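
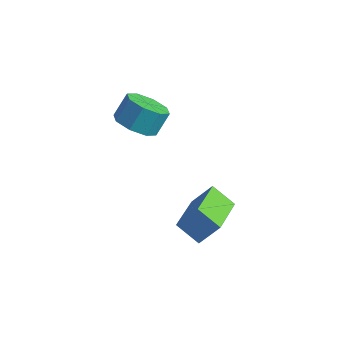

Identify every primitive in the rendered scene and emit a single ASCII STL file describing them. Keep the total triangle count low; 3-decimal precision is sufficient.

solid 
facet normal -0.806 -0.160 0.570
outer loop
vertex 1.614 1.096 -2.35
vertex 0.867 2.89 -2.902
vertex 1.045 0.566 -3.303
endloop
endfacet
facet normal 0.369 -0.888 0.274
outer loop
vertex 1.973 0.75 -3.958
vertex 1.614 1.096 -2.35
vertex 1.045 0.566 -3.303
endloop
endfacet
facet normal -0.806 -0.160 0.570
outer loop
vertex 1.045 0.566 -3.303
vertex 0.867 2.89 -2.902
vertex 0.299 2.36 -3.855
endloop
endfacet
facet normal -0.462 -0.431 -0.775
outer loop
vertex 0.299 2.36 -3.855
vertex 1.973 0.75 -3.958
vertex 1.045 0.566 -3.303
endloop
endfacet
facet normal 0.462 0.431 0.775
outer loop
vertex 1.614 1.096 -2.35
vertex 1.795 3.074 -3.557
vertex 0.867 2.89 -2.902
endloop
endfacet
facet normal 0.370 -0.888 0.274
outer loop
vertex 2.541 1.28 -3.005
vertex 1.614 1.096 -2.35
vertex 1.973 0.75 -3.958
endloop
endfacet
facet normal 0.462 0.431 0.775
outer loop
vertex 2.541 1.28 -3.005
vertex 1.795 3.074 -3.557
vertex 1.614 1.096 -2.35
endloop
endfacet
facet normal -0.369 0.888 -0.274
outer loop
vertex 0.867 2.89 -2.902
vertex 1.795 3.074 -3.557
vertex 0.299 2.36 -3.855
endloop
endfacet
facet normal -0.462 -0.431 -0.775
outer loop
vertex 1.226 2.544 -4.51
vertex 1.973 0.75 -3.958
vertex 0.299 2.36 -3.855
endloop
endfacet
facet normal -0.369 0.888 -0.273
outer loop
vertex 0.299 2.36 -3.855
vertex 1.795 3.074 -3.557
vertex 1.226 2.544 -4.51
endloop
endfacet
facet normal 0.806 0.160 -0.570
outer loop
vertex 1.226 2.544 -4.51
vertex 2.541 1.28 -3.005
vertex 1.973 0.75 -3.958
endloop
endfacet
facet normal 0.806 0.160 -0.570
outer loop
vertex 1.795 3.074 -3.557
vertex 2.541 1.28 -3.005
vertex 1.226 2.544 -4.51
endloop
endfacet
facet normal -0.094 -0.590 -0.802
outer loop
vertex -0.901 1.197 0.396
vertex -1.732 1.515 0.259
vertex -0.907 1.752 -0.012
endloop
endfacet
facet normal 0.996 -0.048 -0.081
outer loop
vertex -0.901 1.197 0.396
vertex -0.907 1.752 -0.012
vertex -0.798 1.846 1.278
endloop
endfacet
facet normal 0.995 -0.050 -0.080
outer loop
vertex -0.798 1.846 1.278
vertex -0.907 1.752 -0.012
vertex -0.803 2.401 0.87
endloop
endfacet
facet normal 0.095 0.590 0.802
outer loop
vertex -0.798 1.846 1.278
vertex -0.803 2.401 0.87
vertex -1.628 2.165 1.141
endloop
endfacet
facet normal -0.094 -0.590 -0.802
outer loop
vertex -0.907 1.752 -0.012
vertex -1.732 1.515 0.259
vertex -1.396 2.168 -0.261
endloop
endfacet
facet normal 0.698 0.535 -0.476
outer loop
vertex -0.907 1.752 -0.012
vertex -1.396 2.168 -0.261
vertex -0.803 2.401 0.87
endloop
endfacet
facet normal 0.699 0.534 -0.476
outer loop
vertex -0.803 2.401 0.87
vertex -1.396 2.168 -0.261
vertex -1.292 2.818 0.62
endloop
endfacet
facet normal 0.094 0.591 0.801
outer loop
vertex -0.803 2.401 0.87
vertex -1.292 2.818 0.62
vertex -1.628 2.165 1.141
endloop
endfacet
facet normal -0.094 -0.590 -0.802
outer loop
vertex -1.396 2.168 -0.261
vertex -1.732 1.515 0.259
vertex -2.081 2.202 -0.206
endloop
endfacet
facet normal -0.008 0.805 -0.593
outer loop
vertex -1.396 2.168 -0.261
vertex -2.081 2.202 -0.206
vertex -1.292 2.818 0.62
endloop
endfacet
facet normal -0.008 0.805 -0.593
outer loop
vertex -1.292 2.818 0.62
vertex -2.081 2.202 -0.206
vertex -1.978 2.852 0.676
endloop
endfacet
facet normal 0.095 0.591 0.801
outer loop
vertex -1.292 2.818 0.62
vertex -1.978 2.852 0.676
vertex -1.628 2.165 1.141
endloop
endfacet
facet normal -0.095 -0.591 -0.801
outer loop
vertex -2.081 2.202 -0.206
vertex -1.732 1.515 0.259
vertex -2.562 1.834 0.122
endloop
endfacet
facet normal -0.710 0.604 -0.362
outer loop
vertex -2.081 2.202 -0.206
vertex -2.562 1.834 0.122
vertex -1.978 2.852 0.676
endloop
endfacet
facet normal -0.710 0.604 -0.362
outer loop
vertex -1.978 2.852 0.676
vertex -2.562 1.834 0.122
vertex -2.459 2.483 1.004
endloop
endfacet
facet normal 0.094 0.590 0.802
outer loop
vertex -1.978 2.852 0.676
vertex -2.459 2.483 1.004
vertex -1.628 2.165 1.141
endloop
endfacet
facet normal -0.095 -0.590 -0.802
outer loop
vertex -2.562 1.834 0.122
vertex -1.732 1.515 0.259
vertex -2.557 1.279 0.53
endloop
endfacet
facet normal -0.996 0.050 0.080
outer loop
vertex -2.562 1.834 0.122
vertex -2.557 1.279 0.53
vertex -2.459 2.483 1.004
endloop
endfacet
facet normal -0.995 0.049 0.081
outer loop
vertex -2.459 2.483 1.004
vertex -2.557 1.279 0.53
vertex -2.453 1.928 1.412
endloop
endfacet
facet normal 0.094 0.590 0.802
outer loop
vertex -2.459 2.483 1.004
vertex -2.453 1.928 1.412
vertex -1.628 2.165 1.141
endloop
endfacet
facet normal -0.094 -0.591 -0.801
outer loop
vertex -2.557 1.279 0.53
vertex -1.732 1.515 0.259
vertex -2.068 0.862 0.78
endloop
endfacet
facet normal -0.699 -0.534 0.476
outer loop
vertex -2.557 1.279 0.53
vertex -2.068 0.862 0.78
vertex -2.453 1.928 1.412
endloop
endfacet
facet normal -0.698 -0.535 0.477
outer loop
vertex -2.453 1.928 1.412
vertex -2.068 0.862 0.78
vertex -1.964 1.512 1.661
endloop
endfacet
facet normal 0.094 0.590 0.802
outer loop
vertex -2.453 1.928 1.412
vertex -1.964 1.512 1.661
vertex -1.628 2.165 1.141
endloop
endfacet
facet normal -0.095 -0.591 -0.801
outer loop
vertex -2.068 0.862 0.78
vertex -1.732 1.515 0.259
vertex -1.382 0.828 0.724
endloop
endfacet
facet normal 0.009 -0.805 0.593
outer loop
vertex -2.068 0.862 0.78
vertex -1.382 0.828 0.724
vertex -1.964 1.512 1.661
endloop
endfacet
facet normal 0.008 -0.805 0.593
outer loop
vertex -1.964 1.512 1.661
vertex -1.382 0.828 0.724
vertex -1.279 1.478 1.606
endloop
endfacet
facet normal 0.094 0.590 0.802
outer loop
vertex -1.964 1.512 1.661
vertex -1.279 1.478 1.606
vertex -1.628 2.165 1.141
endloop
endfacet
facet normal -0.094 -0.590 -0.802
outer loop
vertex -1.382 0.828 0.724
vertex -1.732 1.515 0.259
vertex -0.901 1.197 0.396
endloop
endfacet
facet normal 0.710 -0.604 0.362
outer loop
vertex -1.382 0.828 0.724
vertex -0.901 1.197 0.396
vertex -1.279 1.478 1.606
endloop
endfacet
facet normal 0.709 -0.605 0.362
outer loop
vertex -1.279 1.478 1.606
vertex -0.901 1.197 0.396
vertex -0.798 1.846 1.278
endloop
endfacet
facet normal 0.095 0.591 0.801
outer loop
vertex -1.279 1.478 1.606
vertex -0.798 1.846 1.278
vertex -1.628 2.165 1.141
endloop
endfacet

endsolid


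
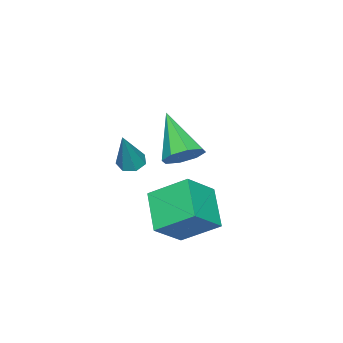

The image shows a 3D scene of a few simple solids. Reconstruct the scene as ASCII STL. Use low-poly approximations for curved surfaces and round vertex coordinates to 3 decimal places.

solid 
facet normal -0.655 -0.568 0.498
outer loop
vertex 1.061 1.887 -1.46
vertex 0.635 3.222 -0.497
vertex -0.036 2.266 -2.472
endloop
endfacet
facet normal 0.251 -0.785 -0.566
outer loop
vertex 1.085 3.238 -3.323
vertex 1.061 1.887 -1.46
vertex -0.036 2.266 -2.472
endloop
endfacet
facet normal -0.656 -0.568 0.498
outer loop
vertex -0.036 2.266 -2.472
vertex 0.635 3.222 -0.497
vertex -0.462 3.602 -1.509
endloop
endfacet
facet normal -0.712 0.246 -0.657
outer loop
vertex -0.462 3.602 -1.509
vertex 1.085 3.238 -3.323
vertex -0.036 2.266 -2.472
endloop
endfacet
facet normal 0.712 -0.247 0.657
outer loop
vertex 1.061 1.887 -1.46
vertex 1.756 4.194 -1.348
vertex 0.635 3.222 -0.497
endloop
endfacet
facet normal 0.250 -0.785 -0.566
outer loop
vertex 2.182 2.858 -2.311
vertex 1.061 1.887 -1.46
vertex 1.085 3.238 -3.323
endloop
endfacet
facet normal 0.712 -0.247 0.657
outer loop
vertex 2.182 2.858 -2.311
vertex 1.756 4.194 -1.348
vertex 1.061 1.887 -1.46
endloop
endfacet
facet normal -0.251 0.785 0.566
outer loop
vertex 0.635 3.222 -0.497
vertex 1.756 4.194 -1.348
vertex -0.462 3.602 -1.509
endloop
endfacet
facet normal -0.712 0.247 -0.657
outer loop
vertex 0.659 4.573 -2.36
vertex 1.085 3.238 -3.323
vertex -0.462 3.602 -1.509
endloop
endfacet
facet normal -0.251 0.785 0.566
outer loop
vertex -0.462 3.602 -1.509
vertex 1.756 4.194 -1.348
vertex 0.659 4.573 -2.36
endloop
endfacet
facet normal 0.656 0.568 -0.497
outer loop
vertex 0.659 4.573 -2.36
vertex 2.182 2.858 -2.311
vertex 1.085 3.238 -3.323
endloop
endfacet
facet normal 0.655 0.568 -0.498
outer loop
vertex 1.756 4.194 -1.348
vertex 2.182 2.858 -2.311
vertex 0.659 4.573 -2.36
endloop
endfacet
facet normal 0.458 0.635 -0.622
outer loop
vertex -1.378 1.985 -0.578
vertex -1.728 1.61 -1.218
vertex -1.932 2.236 -0.73
endloop
endfacet
facet normal -0.065 0.408 0.910
outer loop
vertex -1.378 1.985 -0.578
vertex -1.932 2.236 -0.73
vertex -2.692 0.27 0.098
endloop
endfacet
facet normal 0.456 0.635 -0.624
outer loop
vertex -1.932 2.236 -0.73
vertex -1.728 1.61 -1.218
vertex -2.368 2.12 -1.167
endloop
endfacet
facet normal -0.678 0.492 0.546
outer loop
vertex -1.932 2.236 -0.73
vertex -2.368 2.12 -1.167
vertex -2.692 0.27 0.098
endloop
endfacet
facet normal 0.456 0.635 -0.623
outer loop
vertex -2.368 2.12 -1.167
vertex -1.728 1.61 -1.218
vertex -2.428 1.705 -1.634
endloop
endfacet
facet normal -0.987 0.161 -0.017
outer loop
vertex -2.368 2.12 -1.167
vertex -2.428 1.705 -1.634
vertex -2.692 0.27 0.098
endloop
endfacet
facet normal 0.457 0.635 -0.624
outer loop
vertex -2.428 1.705 -1.634
vertex -1.728 1.61 -1.218
vertex -2.078 1.234 -1.857
endloop
endfacet
facet normal -0.807 -0.389 -0.445
outer loop
vertex -2.428 1.705 -1.634
vertex -2.078 1.234 -1.857
vertex -2.692 0.27 0.098
endloop
endfacet
facet normal 0.457 0.634 -0.624
outer loop
vertex -2.078 1.234 -1.857
vertex -1.728 1.61 -1.218
vertex -1.523 0.983 -1.705
endloop
endfacet
facet normal -0.244 -0.837 -0.490
outer loop
vertex -2.078 1.234 -1.857
vertex -1.523 0.983 -1.705
vertex -2.692 0.27 0.098
endloop
endfacet
facet normal 0.457 0.634 -0.624
outer loop
vertex -1.523 0.983 -1.705
vertex -1.728 1.61 -1.218
vertex -1.088 1.099 -1.268
endloop
endfacet
facet normal 0.370 -0.921 -0.124
outer loop
vertex -1.523 0.983 -1.705
vertex -1.088 1.099 -1.268
vertex -2.692 0.27 0.098
endloop
endfacet
facet normal 0.458 0.634 -0.623
outer loop
vertex -1.088 1.099 -1.268
vertex -1.728 1.61 -1.218
vertex -1.028 1.514 -0.801
endloop
endfacet
facet normal 0.678 -0.591 0.438
outer loop
vertex -1.088 1.099 -1.268
vertex -1.028 1.514 -0.801
vertex -2.692 0.27 0.098
endloop
endfacet
facet normal 0.458 0.635 -0.622
outer loop
vertex -1.028 1.514 -0.801
vertex -1.728 1.61 -1.218
vertex -1.378 1.985 -0.578
endloop
endfacet
facet normal 0.498 -0.040 0.866
outer loop
vertex -1.028 1.514 -0.801
vertex -1.378 1.985 -0.578
vertex -2.692 0.27 0.098
endloop
endfacet
facet normal -0.419 -0.091 -0.903
outer loop
vertex 2.599 1.927 0.545
vertex 2.127 1.959 0.761
vertex 2.429 2.343 0.582
endloop
endfacet
facet normal 0.905 0.386 -0.178
outer loop
vertex 2.599 1.927 0.545
vertex 2.429 2.343 0.582
vertex 2.873 2.121 2.359
endloop
endfacet
facet normal -0.419 -0.091 -0.903
outer loop
vertex 2.429 2.343 0.582
vertex 2.127 1.959 0.761
vertex 2.031 2.47 0.754
endloop
endfacet
facet normal 0.319 0.947 0.039
outer loop
vertex 2.429 2.343 0.582
vertex 2.031 2.47 0.754
vertex 2.873 2.121 2.359
endloop
endfacet
facet normal -0.421 -0.092 -0.902
outer loop
vertex 2.031 2.47 0.754
vertex 2.127 1.959 0.761
vertex 1.706 2.212 0.932
endloop
endfacet
facet normal -0.426 0.812 0.400
outer loop
vertex 2.031 2.47 0.754
vertex 1.706 2.212 0.932
vertex 2.873 2.121 2.359
endloop
endfacet
facet normal -0.422 -0.092 -0.902
outer loop
vertex 1.706 2.212 0.932
vertex 2.127 1.959 0.761
vertex 1.699 1.764 0.981
endloop
endfacet
facet normal -0.769 0.081 0.634
outer loop
vertex 1.706 2.212 0.932
vertex 1.699 1.764 0.981
vertex 2.873 2.121 2.359
endloop
endfacet
facet normal -0.422 -0.092 -0.902
outer loop
vertex 1.699 1.764 0.981
vertex 2.127 1.959 0.761
vertex 2.013 1.462 0.865
endloop
endfacet
facet normal -0.454 -0.689 0.565
outer loop
vertex 1.699 1.764 0.981
vertex 2.013 1.462 0.865
vertex 2.873 2.121 2.359
endloop
endfacet
facet normal -0.422 -0.092 -0.902
outer loop
vertex 2.013 1.462 0.865
vertex 2.127 1.959 0.761
vertex 2.414 1.535 0.67
endloop
endfacet
facet normal 0.287 -0.926 0.243
outer loop
vertex 2.013 1.462 0.865
vertex 2.414 1.535 0.67
vertex 2.873 2.121 2.359
endloop
endfacet
facet normal -0.419 -0.090 -0.903
outer loop
vertex 2.414 1.535 0.67
vertex 2.127 1.959 0.761
vertex 2.599 1.927 0.545
endloop
endfacet
facet normal 0.890 -0.448 -0.087
outer loop
vertex 2.414 1.535 0.67
vertex 2.599 1.927 0.545
vertex 2.873 2.121 2.359
endloop
endfacet

endsolid


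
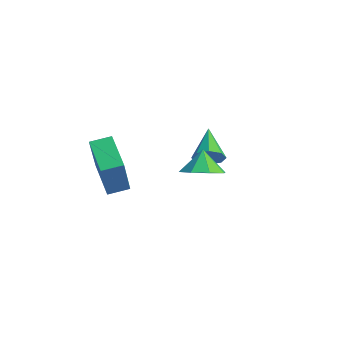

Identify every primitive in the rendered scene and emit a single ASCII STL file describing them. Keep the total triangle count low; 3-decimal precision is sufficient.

solid 
facet normal 0.715 -0.542 -0.441
outer loop
vertex -1.514 3.36 -1.705
vertex -1.993 3.098 -2.159
vertex -1.562 3.662 -2.154
endloop
endfacet
facet normal 0.384 0.785 0.487
outer loop
vertex -1.514 3.36 -1.705
vertex -1.562 3.662 -2.154
vertex -3.187 4.002 -1.421
endloop
endfacet
facet normal 0.715 -0.542 -0.442
outer loop
vertex -1.562 3.662 -2.154
vertex -1.993 3.098 -2.159
vertex -1.863 3.634 -2.606
endloop
endfacet
facet normal 0.136 0.979 -0.152
outer loop
vertex -1.562 3.662 -2.154
vertex -1.863 3.634 -2.606
vertex -3.187 4.002 -1.421
endloop
endfacet
facet normal 0.715 -0.542 -0.441
outer loop
vertex -1.863 3.634 -2.606
vertex -1.993 3.098 -2.159
vertex -2.24 3.291 -2.796
endloop
endfacet
facet normal -0.345 0.716 -0.608
outer loop
vertex -1.863 3.634 -2.606
vertex -2.24 3.291 -2.796
vertex -3.187 4.002 -1.421
endloop
endfacet
facet normal 0.716 -0.541 -0.441
outer loop
vertex -2.24 3.291 -2.796
vertex -1.993 3.098 -2.159
vertex -2.472 2.835 -2.613
endloop
endfacet
facet normal -0.777 0.149 -0.612
outer loop
vertex -2.24 3.291 -2.796
vertex -2.472 2.835 -2.613
vertex -3.187 4.002 -1.421
endloop
endfacet
facet normal 0.715 -0.543 -0.440
outer loop
vertex -2.472 2.835 -2.613
vertex -1.993 3.098 -2.159
vertex -2.424 2.533 -2.163
endloop
endfacet
facet normal -0.907 -0.388 -0.164
outer loop
vertex -2.472 2.835 -2.613
vertex -2.424 2.533 -2.163
vertex -3.187 4.002 -1.421
endloop
endfacet
facet normal 0.715 -0.542 -0.442
outer loop
vertex -2.424 2.533 -2.163
vertex -1.993 3.098 -2.159
vertex -2.123 2.562 -1.712
endloop
endfacet
facet normal -0.658 -0.583 0.477
outer loop
vertex -2.424 2.533 -2.163
vertex -2.123 2.562 -1.712
vertex -3.187 4.002 -1.421
endloop
endfacet
facet normal 0.715 -0.542 -0.442
outer loop
vertex -2.123 2.562 -1.712
vertex -1.993 3.098 -2.159
vertex -1.746 2.904 -1.522
endloop
endfacet
facet normal -0.179 -0.320 0.930
outer loop
vertex -2.123 2.562 -1.712
vertex -1.746 2.904 -1.522
vertex -3.187 4.002 -1.421
endloop
endfacet
facet normal 0.715 -0.541 -0.442
outer loop
vertex -1.746 2.904 -1.522
vertex -1.993 3.098 -2.159
vertex -1.514 3.36 -1.705
endloop
endfacet
facet normal 0.253 0.246 0.935
outer loop
vertex -1.746 2.904 -1.522
vertex -1.514 3.36 -1.705
vertex -3.187 4.002 -1.421
endloop
endfacet
facet normal -0.898 0.313 0.310
outer loop
vertex -3.022 -2.024 0.434
vertex -2.668 -1.182 0.608
vertex -3.483 -1.429 -1.505
endloop
endfacet
facet normal -0.381 -0.905 -0.187
outer loop
vertex -1.912 -1.978 -2.048
vertex -3.022 -2.024 0.434
vertex -3.483 -1.429 -1.505
endloop
endfacet
facet normal -0.898 0.313 0.310
outer loop
vertex -3.483 -1.429 -1.505
vertex -2.668 -1.182 0.608
vertex -3.129 -0.587 -1.331
endloop
endfacet
facet normal -0.222 0.286 -0.932
outer loop
vertex -3.129 -0.587 -1.331
vertex -1.912 -1.978 -2.048
vertex -3.483 -1.429 -1.505
endloop
endfacet
facet normal 0.222 -0.286 0.932
outer loop
vertex -3.022 -2.024 0.434
vertex -1.097 -1.731 0.065
vertex -2.668 -1.182 0.608
endloop
endfacet
facet normal -0.381 -0.905 -0.187
outer loop
vertex -1.451 -2.573 -0.109
vertex -3.022 -2.024 0.434
vertex -1.912 -1.978 -2.048
endloop
endfacet
facet normal 0.222 -0.286 0.932
outer loop
vertex -1.451 -2.573 -0.109
vertex -1.097 -1.731 0.065
vertex -3.022 -2.024 0.434
endloop
endfacet
facet normal 0.381 0.905 0.187
outer loop
vertex -2.668 -1.182 0.608
vertex -1.097 -1.731 0.065
vertex -3.129 -0.587 -1.331
endloop
endfacet
facet normal -0.222 0.286 -0.932
outer loop
vertex -1.558 -1.136 -1.874
vertex -1.912 -1.978 -2.048
vertex -3.129 -0.587 -1.331
endloop
endfacet
facet normal 0.381 0.905 0.187
outer loop
vertex -3.129 -0.587 -1.331
vertex -1.097 -1.731 0.065
vertex -1.558 -1.136 -1.874
endloop
endfacet
facet normal 0.898 -0.313 -0.310
outer loop
vertex -1.558 -1.136 -1.874
vertex -1.451 -2.573 -0.109
vertex -1.912 -1.978 -2.048
endloop
endfacet
facet normal 0.898 -0.313 -0.310
outer loop
vertex -1.097 -1.731 0.065
vertex -1.451 -2.573 -0.109
vertex -1.558 -1.136 -1.874
endloop
endfacet
facet normal 0.435 -0.365 -0.823
outer loop
vertex 1.366 0.505 0.058
vertex 0.605 0.733 -0.445
vertex 1.405 1.169 -0.216
endloop
endfacet
facet normal 0.429 0.323 0.844
outer loop
vertex 1.366 0.505 0.058
vertex 1.405 1.169 -0.216
vertex 0.135 1.127 0.445
endloop
endfacet
facet normal 0.434 -0.364 -0.824
outer loop
vertex 1.405 1.169 -0.216
vertex 0.605 0.733 -0.445
vertex 0.976 1.578 -0.623
endloop
endfacet
facet normal 0.254 0.803 0.539
outer loop
vertex 1.405 1.169 -0.216
vertex 0.976 1.578 -0.623
vertex 0.135 1.127 0.445
endloop
endfacet
facet normal 0.434 -0.364 -0.824
outer loop
vertex 0.976 1.578 -0.623
vertex 0.605 0.733 -0.445
vertex 0.329 1.492 -0.926
endloop
endfacet
facet normal -0.229 0.948 0.220
outer loop
vertex 0.976 1.578 -0.623
vertex 0.329 1.492 -0.926
vertex 0.135 1.127 0.445
endloop
endfacet
facet normal 0.434 -0.364 -0.824
outer loop
vertex 0.329 1.492 -0.926
vertex 0.605 0.733 -0.445
vertex -0.156 0.961 -0.947
endloop
endfacet
facet normal -0.738 0.671 0.074
outer loop
vertex 0.329 1.492 -0.926
vertex -0.156 0.961 -0.947
vertex 0.135 1.127 0.445
endloop
endfacet
facet normal 0.434 -0.365 -0.824
outer loop
vertex -0.156 0.961 -0.947
vertex 0.605 0.733 -0.445
vertex -0.196 0.297 -0.674
endloop
endfacet
facet normal -0.973 0.136 0.187
outer loop
vertex -0.156 0.961 -0.947
vertex -0.196 0.297 -0.674
vertex 0.135 1.127 0.445
endloop
endfacet
facet normal 0.434 -0.366 -0.823
outer loop
vertex -0.196 0.297 -0.674
vertex 0.605 0.733 -0.445
vertex 0.233 -0.112 -0.266
endloop
endfacet
facet normal -0.798 -0.346 0.493
outer loop
vertex -0.196 0.297 -0.674
vertex 0.233 -0.112 -0.266
vertex 0.135 1.127 0.445
endloop
endfacet
facet normal 0.434 -0.366 -0.823
outer loop
vertex 0.233 -0.112 -0.266
vertex 0.605 0.733 -0.445
vertex 0.88 -0.026 0.037
endloop
endfacet
facet normal -0.315 -0.491 0.812
outer loop
vertex 0.233 -0.112 -0.266
vertex 0.88 -0.026 0.037
vertex 0.135 1.127 0.445
endloop
endfacet
facet normal 0.435 -0.365 -0.823
outer loop
vertex 0.88 -0.026 0.037
vertex 0.605 0.733 -0.445
vertex 1.366 0.505 0.058
endloop
endfacet
facet normal 0.193 -0.214 0.958
outer loop
vertex 0.88 -0.026 0.037
vertex 1.366 0.505 0.058
vertex 0.135 1.127 0.445
endloop
endfacet

endsolid


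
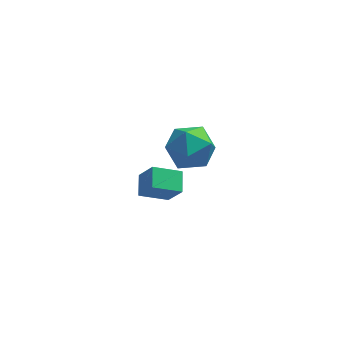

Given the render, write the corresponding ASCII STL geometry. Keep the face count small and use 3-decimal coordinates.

solid 
facet normal -0.437 0.341 -0.832
outer loop
vertex -2.608 1.394 -1.782
vertex -2.588 2.193 -1.465
vertex -1.583 1.556 -2.254
endloop
endfacet
facet normal -0.023 -0.929 -0.369
outer loop
vertex -1.112 1.187 -1.355
vertex -2.608 1.394 -1.782
vertex -1.583 1.556 -2.254
endloop
endfacet
facet normal -0.436 0.342 -0.832
outer loop
vertex -1.583 1.556 -2.254
vertex -2.588 2.193 -1.465
vertex -1.563 2.355 -1.936
endloop
endfacet
facet normal 0.900 0.142 -0.413
outer loop
vertex -1.563 2.355 -1.936
vertex -1.112 1.187 -1.355
vertex -1.583 1.556 -2.254
endloop
endfacet
facet normal -0.900 -0.141 0.413
outer loop
vertex -2.608 1.394 -1.782
vertex -2.117 1.824 -0.566
vertex -2.588 2.193 -1.465
endloop
endfacet
facet normal -0.023 -0.929 -0.370
outer loop
vertex -2.137 1.025 -0.884
vertex -2.608 1.394 -1.782
vertex -1.112 1.187 -1.355
endloop
endfacet
facet normal -0.899 -0.142 0.413
outer loop
vertex -2.137 1.025 -0.884
vertex -2.117 1.824 -0.566
vertex -2.608 1.394 -1.782
endloop
endfacet
facet normal 0.023 0.929 0.369
outer loop
vertex -2.588 2.193 -1.465
vertex -2.117 1.824 -0.566
vertex -1.563 2.355 -1.936
endloop
endfacet
facet normal 0.899 0.142 -0.414
outer loop
vertex -1.092 1.986 -1.038
vertex -1.112 1.187 -1.355
vertex -1.563 2.355 -1.936
endloop
endfacet
facet normal 0.023 0.929 0.369
outer loop
vertex -1.563 2.355 -1.936
vertex -2.117 1.824 -0.566
vertex -1.092 1.986 -1.038
endloop
endfacet
facet normal 0.436 -0.341 0.833
outer loop
vertex -1.092 1.986 -1.038
vertex -2.137 1.025 -0.884
vertex -1.112 1.187 -1.355
endloop
endfacet
facet normal 0.437 -0.342 0.832
outer loop
vertex -2.117 1.824 -0.566
vertex -2.137 1.025 -0.884
vertex -1.092 1.986 -1.038
endloop
endfacet
facet normal -0.109 0.596 0.796
outer loop
vertex -1.38 0.74 2.786
vertex -1.033 0.068 3.337
vertex -0.459 0.695 2.946
endloop
endfacet
facet normal 0.012 0.978 0.207
outer loop
vertex -1.38 0.74 2.786
vertex -0.459 0.695 2.946
vertex -0.775 0.881 2.086
endloop
endfacet
facet normal -0.500 0.824 -0.266
outer loop
vertex -1.38 0.74 2.786
vertex -0.775 0.881 2.086
vertex -1.545 0.368 1.944
endloop
endfacet
facet normal -0.938 0.346 0.031
outer loop
vertex -1.38 0.74 2.786
vertex -1.545 0.368 1.944
vertex -1.705 -0.134 2.717
endloop
endfacet
facet normal -0.696 0.205 0.688
outer loop
vertex -1.38 0.74 2.786
vertex -1.705 -0.134 2.717
vertex -1.033 0.068 3.337
endloop
endfacet
facet normal 0.637 0.768 -0.068
outer loop
vertex -0.775 0.881 2.086
vertex -0.459 0.695 2.946
vertex -0.055 0.294 2.203
endloop
endfacet
facet normal 0.441 0.149 0.885
outer loop
vertex -0.459 0.695 2.946
vertex -1.033 0.068 3.337
vertex -0.215 -0.208 2.976
endloop
endfacet
facet normal -0.510 -0.484 0.711
outer loop
vertex -1.033 0.068 3.337
vertex -1.705 -0.134 2.717
vertex -0.985 -0.721 2.834
endloop
endfacet
facet normal -0.901 -0.255 -0.352
outer loop
vertex -1.705 -0.134 2.717
vertex -1.545 0.368 1.944
vertex -1.301 -0.535 1.974
endloop
endfacet
facet normal -0.192 0.519 -0.833
outer loop
vertex -1.545 0.368 1.944
vertex -0.775 0.881 2.086
vertex -0.727 0.092 1.583
endloop
endfacet
facet normal 0.938 -0.346 -0.031
outer loop
vertex -0.38 -0.58 2.134
vertex -0.055 0.294 2.203
vertex -0.215 -0.208 2.976
endloop
endfacet
facet normal 0.500 -0.824 0.266
outer loop
vertex -0.38 -0.58 2.134
vertex -0.215 -0.208 2.976
vertex -0.985 -0.721 2.834
endloop
endfacet
facet normal -0.012 -0.978 -0.207
outer loop
vertex -0.38 -0.58 2.134
vertex -0.985 -0.721 2.834
vertex -1.301 -0.535 1.974
endloop
endfacet
facet normal 0.109 -0.596 -0.796
outer loop
vertex -0.38 -0.58 2.134
vertex -1.301 -0.535 1.974
vertex -0.727 0.092 1.583
endloop
endfacet
facet normal 0.696 -0.205 -0.688
outer loop
vertex -0.38 -0.58 2.134
vertex -0.727 0.092 1.583
vertex -0.055 0.294 2.203
endloop
endfacet
facet normal 0.901 0.255 0.352
outer loop
vertex -0.215 -0.208 2.976
vertex -0.055 0.294 2.203
vertex -0.459 0.695 2.946
endloop
endfacet
facet normal 0.192 -0.519 0.833
outer loop
vertex -0.985 -0.721 2.834
vertex -0.215 -0.208 2.976
vertex -1.033 0.068 3.337
endloop
endfacet
facet normal -0.637 -0.768 0.068
outer loop
vertex -1.301 -0.535 1.974
vertex -0.985 -0.721 2.834
vertex -1.705 -0.134 2.717
endloop
endfacet
facet normal -0.441 -0.149 -0.885
outer loop
vertex -0.727 0.092 1.583
vertex -1.301 -0.535 1.974
vertex -1.545 0.368 1.944
endloop
endfacet
facet normal 0.510 0.484 -0.711
outer loop
vertex -0.055 0.294 2.203
vertex -0.727 0.092 1.583
vertex -0.775 0.881 2.086
endloop
endfacet

endsolid


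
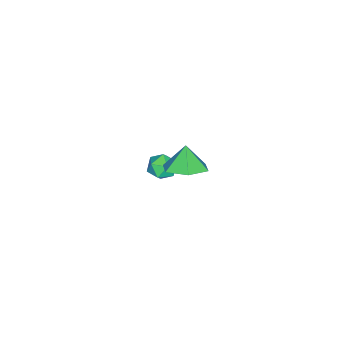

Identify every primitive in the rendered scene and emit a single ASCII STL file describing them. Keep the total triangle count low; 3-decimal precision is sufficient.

solid 
facet normal 0.307 0.056 0.950
outer loop
vertex -0.849 -0.461 -2.41
vertex -1.359 -0.924 -2.218
vertex -0.714 -1.163 -2.412
endloop
endfacet
facet normal 0.851 0.162 0.499
outer loop
vertex -0.849 -0.461 -2.41
vertex -0.714 -1.163 -2.412
vertex -0.478 -0.752 -2.948
endloop
endfacet
facet normal 0.688 0.720 0.085
outer loop
vertex -0.849 -0.461 -2.41
vertex -0.478 -0.752 -2.948
vertex -0.977 -0.259 -3.084
endloop
endfacet
facet normal 0.044 0.959 0.279
outer loop
vertex -0.849 -0.461 -2.41
vertex -0.977 -0.259 -3.084
vertex -1.522 -0.365 -2.633
endloop
endfacet
facet normal -0.191 0.548 0.814
outer loop
vertex -0.849 -0.461 -2.41
vertex -1.522 -0.365 -2.633
vertex -1.359 -0.924 -2.218
endloop
endfacet
facet normal 0.907 -0.413 0.083
outer loop
vertex -0.478 -0.752 -2.948
vertex -0.714 -1.163 -2.412
vertex -0.758 -1.395 -3.087
endloop
endfacet
facet normal 0.027 -0.585 0.811
outer loop
vertex -0.714 -1.163 -2.412
vertex -1.359 -0.924 -2.218
vertex -1.303 -1.501 -2.636
endloop
endfacet
facet normal -0.779 0.211 0.591
outer loop
vertex -1.359 -0.924 -2.218
vertex -1.522 -0.365 -2.633
vertex -1.802 -1.008 -2.772
endloop
endfacet
facet normal -0.398 0.875 -0.275
outer loop
vertex -1.522 -0.365 -2.633
vertex -0.977 -0.259 -3.084
vertex -1.566 -0.597 -3.308
endloop
endfacet
facet normal 0.644 0.489 -0.589
outer loop
vertex -0.977 -0.259 -3.084
vertex -0.478 -0.752 -2.948
vertex -0.921 -0.836 -3.502
endloop
endfacet
facet normal -0.044 -0.959 -0.279
outer loop
vertex -1.431 -1.299 -3.31
vertex -0.758 -1.395 -3.087
vertex -1.303 -1.501 -2.636
endloop
endfacet
facet normal -0.688 -0.720 -0.085
outer loop
vertex -1.431 -1.299 -3.31
vertex -1.303 -1.501 -2.636
vertex -1.802 -1.008 -2.772
endloop
endfacet
facet normal -0.851 -0.162 -0.499
outer loop
vertex -1.431 -1.299 -3.31
vertex -1.802 -1.008 -2.772
vertex -1.566 -0.597 -3.308
endloop
endfacet
facet normal -0.307 -0.056 -0.950
outer loop
vertex -1.431 -1.299 -3.31
vertex -1.566 -0.597 -3.308
vertex -0.921 -0.836 -3.502
endloop
endfacet
facet normal 0.191 -0.548 -0.814
outer loop
vertex -1.431 -1.299 -3.31
vertex -0.921 -0.836 -3.502
vertex -0.758 -1.395 -3.087
endloop
endfacet
facet normal 0.398 -0.875 0.275
outer loop
vertex -1.303 -1.501 -2.636
vertex -0.758 -1.395 -3.087
vertex -0.714 -1.163 -2.412
endloop
endfacet
facet normal -0.644 -0.489 0.589
outer loop
vertex -1.802 -1.008 -2.772
vertex -1.303 -1.501 -2.636
vertex -1.359 -0.924 -2.218
endloop
endfacet
facet normal -0.907 0.413 -0.083
outer loop
vertex -1.566 -0.597 -3.308
vertex -1.802 -1.008 -2.772
vertex -1.522 -0.365 -2.633
endloop
endfacet
facet normal -0.027 0.585 -0.811
outer loop
vertex -0.921 -0.836 -3.502
vertex -1.566 -0.597 -3.308
vertex -0.977 -0.259 -3.084
endloop
endfacet
facet normal 0.779 -0.211 -0.591
outer loop
vertex -0.758 -1.395 -3.087
vertex -0.921 -0.836 -3.502
vertex -0.478 -0.752 -2.948
endloop
endfacet
facet normal 0.423 0.201 -0.884
outer loop
vertex 3.504 2.562 2.71
vertex 2.797 2.107 2.268
vertex 2.725 3.038 2.445
endloop
endfacet
facet normal 0.048 0.545 0.837
outer loop
vertex 3.504 2.562 2.71
vertex 2.725 3.038 2.445
vertex 2.343 1.893 3.212
endloop
endfacet
facet normal 0.425 0.201 -0.883
outer loop
vertex 2.725 3.038 2.445
vertex 2.797 2.107 2.268
vertex 2.019 2.583 2.002
endloop
endfacet
facet normal -0.668 0.555 0.495
outer loop
vertex 2.725 3.038 2.445
vertex 2.019 2.583 2.002
vertex 2.343 1.893 3.212
endloop
endfacet
facet normal 0.424 0.200 -0.883
outer loop
vertex 2.019 2.583 2.002
vertex 2.797 2.107 2.268
vertex 2.09 1.652 1.825
endloop
endfacet
facet normal -0.974 -0.112 0.197
outer loop
vertex 2.019 2.583 2.002
vertex 2.09 1.652 1.825
vertex 2.343 1.893 3.212
endloop
endfacet
facet normal 0.424 0.201 -0.883
outer loop
vertex 2.09 1.652 1.825
vertex 2.797 2.107 2.268
vertex 2.869 1.177 2.091
endloop
endfacet
facet normal -0.564 -0.790 0.240
outer loop
vertex 2.09 1.652 1.825
vertex 2.869 1.177 2.091
vertex 2.343 1.893 3.212
endloop
endfacet
facet normal 0.424 0.201 -0.883
outer loop
vertex 2.869 1.177 2.091
vertex 2.797 2.107 2.268
vertex 3.575 1.632 2.533
endloop
endfacet
facet normal 0.151 -0.799 0.581
outer loop
vertex 2.869 1.177 2.091
vertex 3.575 1.632 2.533
vertex 2.343 1.893 3.212
endloop
endfacet
facet normal 0.423 0.200 -0.884
outer loop
vertex 3.575 1.632 2.533
vertex 2.797 2.107 2.268
vertex 3.504 2.562 2.71
endloop
endfacet
facet normal 0.457 -0.133 0.880
outer loop
vertex 3.575 1.632 2.533
vertex 3.504 2.562 2.71
vertex 2.343 1.893 3.212
endloop
endfacet

endsolid


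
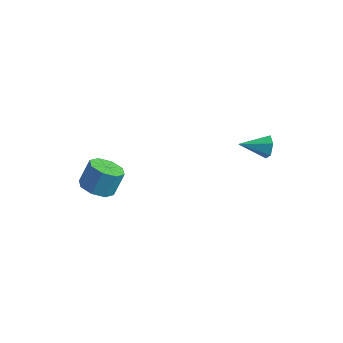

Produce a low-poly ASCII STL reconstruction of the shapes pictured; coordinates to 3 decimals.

solid 
facet normal 0.715 0.642 -0.277
outer loop
vertex 4.259 2.939 2.951
vertex 3.869 3.095 2.306
vertex 3.743 3.51 2.943
endloop
endfacet
facet normal -0.067 -0.047 0.997
outer loop
vertex 4.259 2.939 2.951
vertex 3.743 3.51 2.943
vertex 2.611 1.965 2.794
endloop
endfacet
facet normal 0.715 0.642 -0.277
outer loop
vertex 3.743 3.51 2.943
vertex 3.869 3.095 2.306
vertex 3.353 3.666 2.298
endloop
endfacet
facet normal -0.704 0.464 0.538
outer loop
vertex 3.743 3.51 2.943
vertex 3.353 3.666 2.298
vertex 2.611 1.965 2.794
endloop
endfacet
facet normal 0.715 0.642 -0.277
outer loop
vertex 3.353 3.666 2.298
vertex 3.869 3.095 2.306
vertex 3.479 3.251 1.661
endloop
endfacet
facet normal -0.889 0.283 -0.360
outer loop
vertex 3.353 3.666 2.298
vertex 3.479 3.251 1.661
vertex 2.611 1.965 2.794
endloop
endfacet
facet normal 0.715 0.642 -0.277
outer loop
vertex 3.479 3.251 1.661
vertex 3.869 3.095 2.306
vertex 3.995 2.68 1.67
endloop
endfacet
facet normal -0.439 -0.409 -0.800
outer loop
vertex 3.479 3.251 1.661
vertex 3.995 2.68 1.67
vertex 2.611 1.965 2.794
endloop
endfacet
facet normal 0.715 0.642 -0.277
outer loop
vertex 3.995 2.68 1.67
vertex 3.869 3.095 2.306
vertex 4.385 2.524 2.315
endloop
endfacet
facet normal 0.197 -0.919 -0.342
outer loop
vertex 3.995 2.68 1.67
vertex 4.385 2.524 2.315
vertex 2.611 1.965 2.794
endloop
endfacet
facet normal 0.715 0.642 -0.277
outer loop
vertex 4.385 2.524 2.315
vertex 3.869 3.095 2.306
vertex 4.259 2.939 2.951
endloop
endfacet
facet normal 0.383 -0.737 0.557
outer loop
vertex 4.385 2.524 2.315
vertex 4.259 2.939 2.951
vertex 2.611 1.965 2.794
endloop
endfacet
facet normal -0.135 -0.478 -0.868
outer loop
vertex -3.469 -1.622 -1.851
vertex -3.949 -2.446 -1.323
vertex -4.294 -1.518 -1.78
endloop
endfacet
facet normal 0.068 0.870 -0.488
outer loop
vertex -3.469 -1.622 -1.851
vertex -4.294 -1.518 -1.78
vertex -3.25 -0.849 -0.444
endloop
endfacet
facet normal 0.068 0.870 -0.488
outer loop
vertex -3.25 -0.849 -0.444
vertex -4.294 -1.518 -1.78
vertex -4.075 -0.745 -0.373
endloop
endfacet
facet normal 0.135 0.476 0.869
outer loop
vertex -3.25 -0.849 -0.444
vertex -4.075 -0.745 -0.373
vertex -3.731 -1.674 0.083
endloop
endfacet
facet normal -0.135 -0.478 -0.868
outer loop
vertex -4.294 -1.518 -1.78
vertex -3.949 -2.446 -1.323
vertex -4.917 -1.958 -1.441
endloop
endfacet
facet normal -0.652 0.703 -0.285
outer loop
vertex -4.294 -1.518 -1.78
vertex -4.917 -1.958 -1.441
vertex -4.075 -0.745 -0.373
endloop
endfacet
facet normal -0.651 0.703 -0.285
outer loop
vertex -4.075 -0.745 -0.373
vertex -4.917 -1.958 -1.441
vertex -4.698 -1.185 -0.035
endloop
endfacet
facet normal 0.135 0.476 0.869
outer loop
vertex -4.075 -0.745 -0.373
vertex -4.698 -1.185 -0.035
vertex -3.731 -1.674 0.083
endloop
endfacet
facet normal -0.134 -0.477 -0.869
outer loop
vertex -4.917 -1.958 -1.441
vertex -3.949 -2.446 -1.323
vertex -4.973 -2.684 -1.034
endloop
endfacet
facet normal -0.989 0.124 0.086
outer loop
vertex -4.917 -1.958 -1.441
vertex -4.973 -2.684 -1.034
vertex -4.698 -1.185 -0.035
endloop
endfacet
facet normal -0.989 0.124 0.086
outer loop
vertex -4.698 -1.185 -0.035
vertex -4.973 -2.684 -1.034
vertex -4.754 -1.911 0.373
endloop
endfacet
facet normal 0.135 0.477 0.868
outer loop
vertex -4.698 -1.185 -0.035
vertex -4.754 -1.911 0.373
vertex -3.731 -1.674 0.083
endloop
endfacet
facet normal -0.134 -0.477 -0.869
outer loop
vertex -4.973 -2.684 -1.034
vertex -3.949 -2.446 -1.323
vertex -4.43 -3.271 -0.796
endloop
endfacet
facet normal -0.747 -0.527 0.406
outer loop
vertex -4.973 -2.684 -1.034
vertex -4.43 -3.271 -0.796
vertex -4.754 -1.911 0.373
endloop
endfacet
facet normal -0.747 -0.527 0.406
outer loop
vertex -4.754 -1.911 0.373
vertex -4.43 -3.271 -0.796
vertex -4.211 -2.498 0.611
endloop
endfacet
facet normal 0.136 0.477 0.868
outer loop
vertex -4.754 -1.911 0.373
vertex -4.211 -2.498 0.611
vertex -3.731 -1.674 0.083
endloop
endfacet
facet normal -0.135 -0.476 -0.869
outer loop
vertex -4.43 -3.271 -0.796
vertex -3.949 -2.446 -1.323
vertex -3.605 -3.375 -0.867
endloop
endfacet
facet normal -0.068 -0.870 0.488
outer loop
vertex -4.43 -3.271 -0.796
vertex -3.605 -3.375 -0.867
vertex -4.211 -2.498 0.611
endloop
endfacet
facet normal -0.068 -0.870 0.488
outer loop
vertex -4.211 -2.498 0.611
vertex -3.605 -3.375 -0.867
vertex -3.386 -2.602 0.54
endloop
endfacet
facet normal 0.135 0.478 0.868
outer loop
vertex -4.211 -2.498 0.611
vertex -3.386 -2.602 0.54
vertex -3.731 -1.674 0.083
endloop
endfacet
facet normal -0.135 -0.476 -0.869
outer loop
vertex -3.605 -3.375 -0.867
vertex -3.949 -2.446 -1.323
vertex -2.982 -2.935 -1.205
endloop
endfacet
facet normal 0.651 -0.703 0.285
outer loop
vertex -3.605 -3.375 -0.867
vertex -2.982 -2.935 -1.205
vertex -3.386 -2.602 0.54
endloop
endfacet
facet normal 0.652 -0.703 0.285
outer loop
vertex -3.386 -2.602 0.54
vertex -2.982 -2.935 -1.205
vertex -2.763 -2.162 0.201
endloop
endfacet
facet normal 0.135 0.478 0.868
outer loop
vertex -3.386 -2.602 0.54
vertex -2.763 -2.162 0.201
vertex -3.731 -1.674 0.083
endloop
endfacet
facet normal -0.135 -0.477 -0.868
outer loop
vertex -2.982 -2.935 -1.205
vertex -3.949 -2.446 -1.323
vertex -2.926 -2.209 -1.613
endloop
endfacet
facet normal 0.989 -0.124 -0.086
outer loop
vertex -2.982 -2.935 -1.205
vertex -2.926 -2.209 -1.613
vertex -2.763 -2.162 0.201
endloop
endfacet
facet normal 0.989 -0.124 -0.086
outer loop
vertex -2.763 -2.162 0.201
vertex -2.926 -2.209 -1.613
vertex -2.707 -1.436 -0.206
endloop
endfacet
facet normal 0.134 0.477 0.869
outer loop
vertex -2.763 -2.162 0.201
vertex -2.707 -1.436 -0.206
vertex -3.731 -1.674 0.083
endloop
endfacet
facet normal -0.136 -0.477 -0.868
outer loop
vertex -2.926 -2.209 -1.613
vertex -3.949 -2.446 -1.323
vertex -3.469 -1.622 -1.851
endloop
endfacet
facet normal 0.747 0.527 -0.406
outer loop
vertex -2.926 -2.209 -1.613
vertex -3.469 -1.622 -1.851
vertex -2.707 -1.436 -0.206
endloop
endfacet
facet normal 0.747 0.527 -0.406
outer loop
vertex -2.707 -1.436 -0.206
vertex -3.469 -1.622 -1.851
vertex -3.25 -0.849 -0.444
endloop
endfacet
facet normal 0.134 0.477 0.869
outer loop
vertex -2.707 -1.436 -0.206
vertex -3.25 -0.849 -0.444
vertex -3.731 -1.674 0.083
endloop
endfacet

endsolid


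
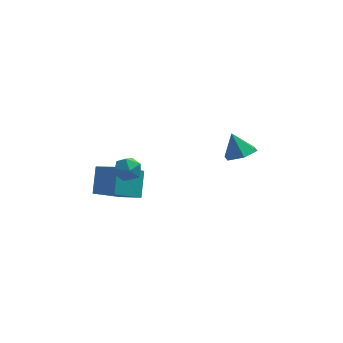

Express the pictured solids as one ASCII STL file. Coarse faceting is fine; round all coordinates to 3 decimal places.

solid 
facet normal -0.617 -0.525 0.586
outer loop
vertex -3.619 -0.524 1.615
vertex -4.654 0.165 1.142
vertex -3.806 -1.604 0.449
endloop
endfacet
facet normal 0.778 -0.518 0.355
outer loop
vertex -2.466 -0.465 -0.822
vertex -3.619 -0.524 1.615
vertex -3.806 -1.604 0.449
endloop
endfacet
facet normal -0.617 -0.525 0.586
outer loop
vertex -3.806 -1.604 0.449
vertex -4.654 0.165 1.142
vertex -4.841 -0.916 -0.023
endloop
endfacet
facet normal -0.117 -0.675 -0.728
outer loop
vertex -4.841 -0.916 -0.023
vertex -2.466 -0.465 -0.822
vertex -3.806 -1.604 0.449
endloop
endfacet
facet normal 0.117 0.675 0.728
outer loop
vertex -3.619 -0.524 1.615
vertex -3.314 1.304 -0.129
vertex -4.654 0.165 1.142
endloop
endfacet
facet normal 0.778 -0.518 0.356
outer loop
vertex -2.279 0.616 0.343
vertex -3.619 -0.524 1.615
vertex -2.466 -0.465 -0.822
endloop
endfacet
facet normal 0.117 0.675 0.728
outer loop
vertex -2.279 0.616 0.343
vertex -3.314 1.304 -0.129
vertex -3.619 -0.524 1.615
endloop
endfacet
facet normal -0.778 0.518 -0.356
outer loop
vertex -4.654 0.165 1.142
vertex -3.314 1.304 -0.129
vertex -4.841 -0.916 -0.023
endloop
endfacet
facet normal -0.117 -0.675 -0.728
outer loop
vertex -3.501 0.224 -1.295
vertex -2.466 -0.465 -0.822
vertex -4.841 -0.916 -0.023
endloop
endfacet
facet normal -0.778 0.518 -0.355
outer loop
vertex -4.841 -0.916 -0.023
vertex -3.314 1.304 -0.129
vertex -3.501 0.224 -1.295
endloop
endfacet
facet normal 0.617 0.525 -0.586
outer loop
vertex -3.501 0.224 -1.295
vertex -2.279 0.616 0.343
vertex -2.466 -0.465 -0.822
endloop
endfacet
facet normal 0.617 0.526 -0.586
outer loop
vertex -3.314 1.304 -0.129
vertex -2.279 0.616 0.343
vertex -3.501 0.224 -1.295
endloop
endfacet
facet normal 0.329 -0.352 -0.876
outer loop
vertex 3.343 2.51 0.472
vertex 2.626 1.919 0.44
vertex 2.546 2.768 0.069
endloop
endfacet
facet normal 0.174 0.949 0.263
outer loop
vertex 3.343 2.51 0.472
vertex 2.546 2.768 0.069
vertex 2.174 2.401 1.64
endloop
endfacet
facet normal 0.330 -0.352 -0.876
outer loop
vertex 2.546 2.768 0.069
vertex 2.626 1.919 0.44
vertex 1.829 2.177 0.036
endloop
endfacet
facet normal -0.637 0.771 0.029
outer loop
vertex 2.546 2.768 0.069
vertex 1.829 2.177 0.036
vertex 2.174 2.401 1.64
endloop
endfacet
facet normal 0.330 -0.352 -0.876
outer loop
vertex 1.829 2.177 0.036
vertex 2.626 1.919 0.44
vertex 1.908 1.328 0.407
endloop
endfacet
facet normal -0.978 0.001 0.210
outer loop
vertex 1.829 2.177 0.036
vertex 1.908 1.328 0.407
vertex 2.174 2.401 1.64
endloop
endfacet
facet normal 0.330 -0.352 -0.876
outer loop
vertex 1.908 1.328 0.407
vertex 2.626 1.919 0.44
vertex 2.705 1.07 0.811
endloop
endfacet
facet normal -0.509 -0.592 0.625
outer loop
vertex 1.908 1.328 0.407
vertex 2.705 1.07 0.811
vertex 2.174 2.401 1.64
endloop
endfacet
facet normal 0.329 -0.352 -0.876
outer loop
vertex 2.705 1.07 0.811
vertex 2.626 1.919 0.44
vertex 3.423 1.661 0.843
endloop
endfacet
facet normal 0.303 -0.414 0.859
outer loop
vertex 2.705 1.07 0.811
vertex 3.423 1.661 0.843
vertex 2.174 2.401 1.64
endloop
endfacet
facet normal 0.329 -0.352 -0.876
outer loop
vertex 3.423 1.661 0.843
vertex 2.626 1.919 0.44
vertex 3.343 2.51 0.472
endloop
endfacet
facet normal 0.643 0.357 0.677
outer loop
vertex 3.423 1.661 0.843
vertex 3.343 2.51 0.472
vertex 2.174 2.401 1.64
endloop
endfacet
facet normal -0.214 0.649 0.730
outer loop
vertex -3.646 -0.741 2.216
vertex -3.219 -1.169 2.722
vertex -2.878 -0.591 2.308
endloop
endfacet
facet normal -0.202 0.975 0.096
outer loop
vertex -3.646 -0.741 2.216
vertex -2.878 -0.591 2.308
vertex -3.196 -0.586 1.587
endloop
endfacet
facet normal -0.681 0.657 -0.325
outer loop
vertex -3.646 -0.741 2.216
vertex -3.196 -0.586 1.587
vertex -3.735 -1.161 1.554
endloop
endfacet
facet normal -0.990 0.133 0.049
outer loop
vertex -3.646 -0.741 2.216
vertex -3.735 -1.161 1.554
vertex -3.749 -1.521 2.256
endloop
endfacet
facet normal -0.702 0.129 0.701
outer loop
vertex -3.646 -0.741 2.216
vertex -3.749 -1.521 2.256
vertex -3.219 -1.169 2.722
endloop
endfacet
facet normal 0.445 0.875 -0.190
outer loop
vertex -3.196 -0.586 1.587
vertex -2.878 -0.591 2.308
vertex -2.491 -0.919 1.704
endloop
endfacet
facet normal 0.424 0.349 0.836
outer loop
vertex -2.878 -0.591 2.308
vertex -3.219 -1.169 2.722
vertex -2.505 -1.279 2.406
endloop
endfacet
facet normal -0.365 -0.495 0.789
outer loop
vertex -3.219 -1.169 2.722
vertex -3.749 -1.521 2.256
vertex -3.044 -1.854 2.373
endloop
endfacet
facet normal -0.831 -0.488 -0.267
outer loop
vertex -3.749 -1.521 2.256
vertex -3.735 -1.161 1.554
vertex -3.362 -1.849 1.652
endloop
endfacet
facet normal -0.331 0.360 -0.872
outer loop
vertex -3.735 -1.161 1.554
vertex -3.196 -0.586 1.587
vertex -3.021 -1.271 1.238
endloop
endfacet
facet normal 0.990 -0.133 -0.049
outer loop
vertex -2.594 -1.699 1.744
vertex -2.491 -0.919 1.704
vertex -2.505 -1.279 2.406
endloop
endfacet
facet normal 0.681 -0.657 0.325
outer loop
vertex -2.594 -1.699 1.744
vertex -2.505 -1.279 2.406
vertex -3.044 -1.854 2.373
endloop
endfacet
facet normal 0.202 -0.975 -0.096
outer loop
vertex -2.594 -1.699 1.744
vertex -3.044 -1.854 2.373
vertex -3.362 -1.849 1.652
endloop
endfacet
facet normal 0.214 -0.649 -0.730
outer loop
vertex -2.594 -1.699 1.744
vertex -3.362 -1.849 1.652
vertex -3.021 -1.271 1.238
endloop
endfacet
facet normal 0.702 -0.129 -0.701
outer loop
vertex -2.594 -1.699 1.744
vertex -3.021 -1.271 1.238
vertex -2.491 -0.919 1.704
endloop
endfacet
facet normal 0.831 0.488 0.267
outer loop
vertex -2.505 -1.279 2.406
vertex -2.491 -0.919 1.704
vertex -2.878 -0.591 2.308
endloop
endfacet
facet normal 0.331 -0.360 0.872
outer loop
vertex -3.044 -1.854 2.373
vertex -2.505 -1.279 2.406
vertex -3.219 -1.169 2.722
endloop
endfacet
facet normal -0.445 -0.875 0.190
outer loop
vertex -3.362 -1.849 1.652
vertex -3.044 -1.854 2.373
vertex -3.749 -1.521 2.256
endloop
endfacet
facet normal -0.424 -0.349 -0.836
outer loop
vertex -3.021 -1.271 1.238
vertex -3.362 -1.849 1.652
vertex -3.735 -1.161 1.554
endloop
endfacet
facet normal 0.365 0.495 -0.789
outer loop
vertex -2.491 -0.919 1.704
vertex -3.021 -1.271 1.238
vertex -3.196 -0.586 1.587
endloop
endfacet

endsolid


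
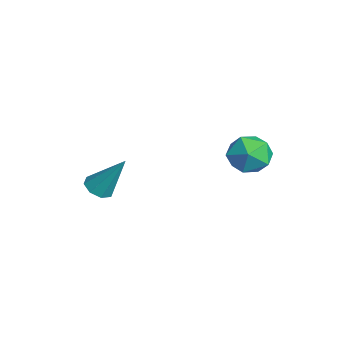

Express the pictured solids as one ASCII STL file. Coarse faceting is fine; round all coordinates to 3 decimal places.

solid 
facet normal 0.382 0.006 0.924
outer loop
vertex 4.027 0.192 0.049
vertex 3.711 -0.446 0.184
vertex 4.381 -0.425 -0.093
endloop
endfacet
facet normal 0.808 0.356 0.469
outer loop
vertex 4.027 0.192 0.049
vertex 4.381 -0.425 -0.093
vertex 4.411 0.127 -0.563
endloop
endfacet
facet normal 0.431 0.885 0.177
outer loop
vertex 4.027 0.192 0.049
vertex 4.411 0.127 -0.563
vertex 3.76 0.447 -0.576
endloop
endfacet
facet normal -0.228 0.864 0.450
outer loop
vertex 4.027 0.192 0.049
vertex 3.76 0.447 -0.576
vertex 3.327 0.092 -0.114
endloop
endfacet
facet normal -0.258 0.321 0.911
outer loop
vertex 4.027 0.192 0.049
vertex 3.327 0.092 -0.114
vertex 3.711 -0.446 0.184
endloop
endfacet
facet normal 0.994 -0.096 -0.050
outer loop
vertex 4.411 0.127 -0.563
vertex 4.381 -0.425 -0.093
vertex 4.333 -0.552 -0.806
endloop
endfacet
facet normal 0.304 -0.661 0.686
outer loop
vertex 4.381 -0.425 -0.093
vertex 3.711 -0.446 0.184
vertex 3.9 -0.907 -0.344
endloop
endfacet
facet normal -0.731 -0.154 0.665
outer loop
vertex 3.711 -0.446 0.184
vertex 3.327 0.092 -0.114
vertex 3.249 -0.587 -0.357
endloop
endfacet
facet normal -0.683 0.725 -0.083
outer loop
vertex 3.327 0.092 -0.114
vertex 3.76 0.447 -0.576
vertex 3.279 -0.035 -0.827
endloop
endfacet
facet normal 0.384 0.759 -0.526
outer loop
vertex 3.76 0.447 -0.576
vertex 4.411 0.127 -0.563
vertex 3.949 -0.014 -1.104
endloop
endfacet
facet normal 0.228 -0.864 -0.450
outer loop
vertex 3.633 -0.652 -0.969
vertex 4.333 -0.552 -0.806
vertex 3.9 -0.907 -0.344
endloop
endfacet
facet normal -0.431 -0.885 -0.177
outer loop
vertex 3.633 -0.652 -0.969
vertex 3.9 -0.907 -0.344
vertex 3.249 -0.587 -0.357
endloop
endfacet
facet normal -0.808 -0.356 -0.469
outer loop
vertex 3.633 -0.652 -0.969
vertex 3.249 -0.587 -0.357
vertex 3.279 -0.035 -0.827
endloop
endfacet
facet normal -0.382 -0.006 -0.924
outer loop
vertex 3.633 -0.652 -0.969
vertex 3.279 -0.035 -0.827
vertex 3.949 -0.014 -1.104
endloop
endfacet
facet normal 0.258 -0.321 -0.911
outer loop
vertex 3.633 -0.652 -0.969
vertex 3.949 -0.014 -1.104
vertex 4.333 -0.552 -0.806
endloop
endfacet
facet normal 0.683 -0.725 0.083
outer loop
vertex 3.9 -0.907 -0.344
vertex 4.333 -0.552 -0.806
vertex 4.381 -0.425 -0.093
endloop
endfacet
facet normal -0.384 -0.759 0.526
outer loop
vertex 3.249 -0.587 -0.357
vertex 3.9 -0.907 -0.344
vertex 3.711 -0.446 0.184
endloop
endfacet
facet normal -0.994 0.096 0.050
outer loop
vertex 3.279 -0.035 -0.827
vertex 3.249 -0.587 -0.357
vertex 3.327 0.092 -0.114
endloop
endfacet
facet normal -0.304 0.661 -0.686
outer loop
vertex 3.949 -0.014 -1.104
vertex 3.279 -0.035 -0.827
vertex 3.76 0.447 -0.576
endloop
endfacet
facet normal 0.731 0.154 -0.665
outer loop
vertex 4.333 -0.552 -0.806
vertex 3.949 -0.014 -1.104
vertex 4.411 0.127 -0.563
endloop
endfacet
facet normal -0.284 -0.464 -0.839
outer loop
vertex 0.577 -3.339 -3.784
vertex 0.266 -3.628 -3.519
vertex 0.227 -3.186 -3.75
endloop
endfacet
facet normal 0.364 0.892 -0.266
outer loop
vertex 0.577 -3.339 -3.784
vertex 0.227 -3.186 -3.75
vertex 0.694 -2.932 -2.261
endloop
endfacet
facet normal -0.284 -0.464 -0.839
outer loop
vertex 0.227 -3.186 -3.75
vertex 0.266 -3.628 -3.519
vertex -0.099 -3.292 -3.581
endloop
endfacet
facet normal -0.335 0.941 -0.056
outer loop
vertex 0.227 -3.186 -3.75
vertex -0.099 -3.292 -3.581
vertex 0.694 -2.932 -2.261
endloop
endfacet
facet normal -0.285 -0.465 -0.838
outer loop
vertex -0.099 -3.292 -3.581
vertex 0.266 -3.628 -3.519
vertex -0.211 -3.595 -3.375
endloop
endfacet
facet normal -0.788 0.518 0.333
outer loop
vertex -0.099 -3.292 -3.581
vertex -0.211 -3.595 -3.375
vertex 0.694 -2.932 -2.261
endloop
endfacet
facet normal -0.285 -0.463 -0.839
outer loop
vertex -0.211 -3.595 -3.375
vertex 0.266 -3.628 -3.519
vertex -0.044 -3.917 -3.254
endloop
endfacet
facet normal -0.731 -0.128 0.670
outer loop
vertex -0.211 -3.595 -3.375
vertex -0.044 -3.917 -3.254
vertex 0.694 -2.932 -2.261
endloop
endfacet
facet normal -0.284 -0.464 -0.839
outer loop
vertex -0.044 -3.917 -3.254
vertex 0.266 -3.628 -3.519
vertex 0.306 -4.07 -3.288
endloop
endfacet
facet normal -0.197 -0.619 0.760
outer loop
vertex -0.044 -3.917 -3.254
vertex 0.306 -4.07 -3.288
vertex 0.694 -2.932 -2.261
endloop
endfacet
facet normal -0.284 -0.464 -0.839
outer loop
vertex 0.306 -4.07 -3.288
vertex 0.266 -3.628 -3.519
vertex 0.632 -3.964 -3.457
endloop
endfacet
facet normal 0.502 -0.667 0.550
outer loop
vertex 0.306 -4.07 -3.288
vertex 0.632 -3.964 -3.457
vertex 0.694 -2.932 -2.261
endloop
endfacet
facet normal -0.285 -0.465 -0.838
outer loop
vertex 0.632 -3.964 -3.457
vertex 0.266 -3.628 -3.519
vertex 0.744 -3.661 -3.663
endloop
endfacet
facet normal 0.956 -0.244 0.161
outer loop
vertex 0.632 -3.964 -3.457
vertex 0.744 -3.661 -3.663
vertex 0.694 -2.932 -2.261
endloop
endfacet
facet normal -0.285 -0.463 -0.839
outer loop
vertex 0.744 -3.661 -3.663
vertex 0.266 -3.628 -3.519
vertex 0.577 -3.339 -3.784
endloop
endfacet
facet normal 0.899 0.400 -0.176
outer loop
vertex 0.744 -3.661 -3.663
vertex 0.577 -3.339 -3.784
vertex 0.694 -2.932 -2.261
endloop
endfacet

endsolid


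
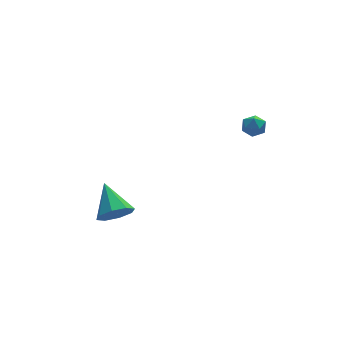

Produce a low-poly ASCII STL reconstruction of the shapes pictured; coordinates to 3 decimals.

solid 
facet normal -0.136 0.497 0.857
outer loop
vertex 3.175 -1.499 3.071
vertex 3.569 -1.997 3.422
vertex 3.893 -1.415 3.136
endloop
endfacet
facet normal -0.138 0.944 0.300
outer loop
vertex 3.175 -1.499 3.071
vertex 3.893 -1.415 3.136
vertex 3.565 -1.263 2.507
endloop
endfacet
facet normal -0.657 0.740 -0.145
outer loop
vertex 3.175 -1.499 3.071
vertex 3.565 -1.263 2.507
vertex 3.038 -1.751 2.405
endloop
endfacet
facet normal -0.976 0.167 0.138
outer loop
vertex 3.175 -1.499 3.071
vertex 3.038 -1.751 2.405
vertex 3.04 -2.205 2.97
endloop
endfacet
facet normal -0.653 0.017 0.757
outer loop
vertex 3.175 -1.499 3.071
vertex 3.04 -2.205 2.97
vertex 3.569 -1.997 3.422
endloop
endfacet
facet normal 0.485 0.874 -0.042
outer loop
vertex 3.565 -1.263 2.507
vertex 3.893 -1.415 3.136
vertex 4.2 -1.615 2.51
endloop
endfacet
facet normal 0.488 0.151 0.860
outer loop
vertex 3.893 -1.415 3.136
vertex 3.569 -1.997 3.422
vertex 4.202 -2.069 3.075
endloop
endfacet
facet normal -0.350 -0.625 0.697
outer loop
vertex 3.569 -1.997 3.422
vertex 3.04 -2.205 2.97
vertex 3.675 -2.557 2.973
endloop
endfacet
facet normal -0.872 -0.383 -0.305
outer loop
vertex 3.04 -2.205 2.97
vertex 3.038 -1.751 2.405
vertex 3.347 -2.405 2.344
endloop
endfacet
facet normal -0.355 0.543 -0.761
outer loop
vertex 3.038 -1.751 2.405
vertex 3.565 -1.263 2.507
vertex 3.671 -1.823 2.058
endloop
endfacet
facet normal 0.976 -0.167 -0.138
outer loop
vertex 4.065 -2.321 2.409
vertex 4.2 -1.615 2.51
vertex 4.202 -2.069 3.075
endloop
endfacet
facet normal 0.657 -0.740 0.145
outer loop
vertex 4.065 -2.321 2.409
vertex 4.202 -2.069 3.075
vertex 3.675 -2.557 2.973
endloop
endfacet
facet normal 0.138 -0.944 -0.300
outer loop
vertex 4.065 -2.321 2.409
vertex 3.675 -2.557 2.973
vertex 3.347 -2.405 2.344
endloop
endfacet
facet normal 0.136 -0.497 -0.857
outer loop
vertex 4.065 -2.321 2.409
vertex 3.347 -2.405 2.344
vertex 3.671 -1.823 2.058
endloop
endfacet
facet normal 0.653 -0.017 -0.757
outer loop
vertex 4.065 -2.321 2.409
vertex 3.671 -1.823 2.058
vertex 4.2 -1.615 2.51
endloop
endfacet
facet normal 0.872 0.383 0.305
outer loop
vertex 4.202 -2.069 3.075
vertex 4.2 -1.615 2.51
vertex 3.893 -1.415 3.136
endloop
endfacet
facet normal 0.355 -0.543 0.761
outer loop
vertex 3.675 -2.557 2.973
vertex 4.202 -2.069 3.075
vertex 3.569 -1.997 3.422
endloop
endfacet
facet normal -0.485 -0.874 0.042
outer loop
vertex 3.347 -2.405 2.344
vertex 3.675 -2.557 2.973
vertex 3.04 -2.205 2.97
endloop
endfacet
facet normal -0.488 -0.151 -0.860
outer loop
vertex 3.671 -1.823 2.058
vertex 3.347 -2.405 2.344
vertex 3.038 -1.751 2.405
endloop
endfacet
facet normal 0.350 0.625 -0.697
outer loop
vertex 4.2 -1.615 2.51
vertex 3.671 -1.823 2.058
vertex 3.565 -1.263 2.507
endloop
endfacet
facet normal 0.025 -0.845 -0.534
outer loop
vertex -2.794 0.991 -5.369
vertex -3.173 0.443 -4.519
vertex -3.62 0.958 -5.356
endloop
endfacet
facet normal -0.042 0.837 -0.545
outer loop
vertex -2.794 0.991 -5.369
vertex -3.62 0.958 -5.356
vertex -3.227 2.277 -3.361
endloop
endfacet
facet normal 0.025 -0.845 -0.533
outer loop
vertex -3.62 0.958 -5.356
vertex -3.173 0.443 -4.519
vertex -4.184 0.624 -4.853
endloop
endfacet
facet normal -0.674 0.670 -0.310
outer loop
vertex -3.62 0.958 -5.356
vertex -4.184 0.624 -4.853
vertex -3.227 2.277 -3.361
endloop
endfacet
facet normal 0.025 -0.845 -0.534
outer loop
vertex -4.184 0.624 -4.853
vertex -3.173 0.443 -4.519
vertex -4.156 0.183 -4.154
endloop
endfacet
facet normal -0.918 0.318 0.237
outer loop
vertex -4.184 0.624 -4.853
vertex -4.156 0.183 -4.154
vertex -3.227 2.277 -3.361
endloop
endfacet
facet normal 0.025 -0.845 -0.534
outer loop
vertex -4.156 0.183 -4.154
vertex -3.173 0.443 -4.519
vertex -3.552 -0.105 -3.669
endloop
endfacet
facet normal -0.630 -0.014 0.776
outer loop
vertex -4.156 0.183 -4.154
vertex -3.552 -0.105 -3.669
vertex -3.227 2.277 -3.361
endloop
endfacet
facet normal 0.024 -0.845 -0.534
outer loop
vertex -3.552 -0.105 -3.669
vertex -3.173 0.443 -4.519
vertex -2.726 -0.073 -3.682
endloop
endfacet
facet normal 0.021 -0.131 0.991
outer loop
vertex -3.552 -0.105 -3.669
vertex -2.726 -0.073 -3.682
vertex -3.227 2.277 -3.361
endloop
endfacet
facet normal 0.025 -0.845 -0.534
outer loop
vertex -2.726 -0.073 -3.682
vertex -3.173 0.443 -4.519
vertex -2.162 0.262 -4.185
endloop
endfacet
facet normal 0.653 0.036 0.756
outer loop
vertex -2.726 -0.073 -3.682
vertex -2.162 0.262 -4.185
vertex -3.227 2.277 -3.361
endloop
endfacet
facet normal 0.025 -0.845 -0.534
outer loop
vertex -2.162 0.262 -4.185
vertex -3.173 0.443 -4.519
vertex -2.19 0.703 -4.884
endloop
endfacet
facet normal 0.897 0.389 0.209
outer loop
vertex -2.162 0.262 -4.185
vertex -2.19 0.703 -4.884
vertex -3.227 2.277 -3.361
endloop
endfacet
facet normal 0.025 -0.845 -0.534
outer loop
vertex -2.19 0.703 -4.884
vertex -3.173 0.443 -4.519
vertex -2.794 0.991 -5.369
endloop
endfacet
facet normal 0.609 0.721 -0.330
outer loop
vertex -2.19 0.703 -4.884
vertex -2.794 0.991 -5.369
vertex -3.227 2.277 -3.361
endloop
endfacet

endsolid


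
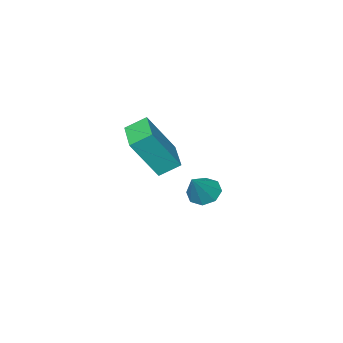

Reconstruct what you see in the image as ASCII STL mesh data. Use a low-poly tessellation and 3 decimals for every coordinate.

solid 
facet normal -0.501 -0.862 0.076
outer loop
vertex 3.451 -0.156 2.785
vertex 2.775 0.281 3.29
vertex 2.484 0.259 1.131
endloop
endfacet
facet normal 0.712 -0.460 -0.531
outer loop
vertex 3.285 1.639 1.01
vertex 3.451 -0.156 2.785
vertex 2.484 0.259 1.131
endloop
endfacet
facet normal -0.501 -0.862 0.076
outer loop
vertex 2.484 0.259 1.131
vertex 2.775 0.281 3.29
vertex 1.808 0.696 1.636
endloop
endfacet
facet normal -0.493 0.212 -0.844
outer loop
vertex 1.808 0.696 1.636
vertex 3.285 1.639 1.01
vertex 2.484 0.259 1.131
endloop
endfacet
facet normal 0.493 -0.212 0.844
outer loop
vertex 3.451 -0.156 2.785
vertex 3.576 1.661 3.169
vertex 2.775 0.281 3.29
endloop
endfacet
facet normal 0.712 -0.460 -0.531
outer loop
vertex 4.252 1.224 2.664
vertex 3.451 -0.156 2.785
vertex 3.285 1.639 1.01
endloop
endfacet
facet normal 0.493 -0.212 0.844
outer loop
vertex 4.252 1.224 2.664
vertex 3.576 1.661 3.169
vertex 3.451 -0.156 2.785
endloop
endfacet
facet normal -0.712 0.460 0.531
outer loop
vertex 2.775 0.281 3.29
vertex 3.576 1.661 3.169
vertex 1.808 0.696 1.636
endloop
endfacet
facet normal -0.493 0.212 -0.844
outer loop
vertex 2.609 2.076 1.515
vertex 3.285 1.639 1.01
vertex 1.808 0.696 1.636
endloop
endfacet
facet normal -0.712 0.460 0.531
outer loop
vertex 1.808 0.696 1.636
vertex 3.576 1.661 3.169
vertex 2.609 2.076 1.515
endloop
endfacet
facet normal 0.501 0.862 -0.076
outer loop
vertex 2.609 2.076 1.515
vertex 4.252 1.224 2.664
vertex 3.285 1.639 1.01
endloop
endfacet
facet normal 0.501 0.862 -0.076
outer loop
vertex 3.576 1.661 3.169
vertex 4.252 1.224 2.664
vertex 2.609 2.076 1.515
endloop
endfacet
facet normal -0.612 -0.239 -0.754
outer loop
vertex -0.695 -1.809 -2.589
vertex -1.107 -1.225 -2.44
vertex -0.529 -1.354 -2.868
endloop
endfacet
facet normal 0.922 -0.380 -0.071
outer loop
vertex -0.695 -1.809 -2.589
vertex -0.529 -1.354 -2.868
vertex -0.213 -0.875 -1.34
endloop
endfacet
facet normal -0.612 -0.239 -0.754
outer loop
vertex -0.529 -1.354 -2.868
vertex -1.107 -1.225 -2.44
vertex -0.702 -0.823 -2.896
endloop
endfacet
facet normal 0.917 0.284 -0.279
outer loop
vertex -0.529 -1.354 -2.868
vertex -0.702 -0.823 -2.896
vertex -0.213 -0.875 -1.34
endloop
endfacet
facet normal -0.612 -0.239 -0.754
outer loop
vertex -0.702 -0.823 -2.896
vertex -1.107 -1.225 -2.44
vertex -1.111 -0.528 -2.658
endloop
endfacet
facet normal 0.526 0.840 -0.137
outer loop
vertex -0.702 -0.823 -2.896
vertex -1.111 -0.528 -2.658
vertex -0.213 -0.875 -1.34
endloop
endfacet
facet normal -0.612 -0.239 -0.754
outer loop
vertex -1.111 -0.528 -2.658
vertex -1.107 -1.225 -2.44
vertex -1.518 -0.64 -2.292
endloop
endfacet
facet normal -0.023 0.963 0.269
outer loop
vertex -1.111 -0.528 -2.658
vertex -1.518 -0.64 -2.292
vertex -0.213 -0.875 -1.34
endloop
endfacet
facet normal -0.612 -0.239 -0.754
outer loop
vertex -1.518 -0.64 -2.292
vertex -1.107 -1.225 -2.44
vertex -1.684 -1.095 -2.013
endloop
endfacet
facet normal -0.409 0.581 0.704
outer loop
vertex -1.518 -0.64 -2.292
vertex -1.684 -1.095 -2.013
vertex -0.213 -0.875 -1.34
endloop
endfacet
facet normal -0.612 -0.239 -0.754
outer loop
vertex -1.684 -1.095 -2.013
vertex -1.107 -1.225 -2.44
vertex -1.512 -1.626 -1.984
endloop
endfacet
facet normal -0.405 -0.081 0.911
outer loop
vertex -1.684 -1.095 -2.013
vertex -1.512 -1.626 -1.984
vertex -0.213 -0.875 -1.34
endloop
endfacet
facet normal -0.612 -0.239 -0.754
outer loop
vertex -1.512 -1.626 -1.984
vertex -1.107 -1.225 -2.44
vertex -1.102 -1.922 -2.223
endloop
endfacet
facet normal -0.012 -0.638 0.770
outer loop
vertex -1.512 -1.626 -1.984
vertex -1.102 -1.922 -2.223
vertex -0.213 -0.875 -1.34
endloop
endfacet
facet normal -0.612 -0.239 -0.754
outer loop
vertex -1.102 -1.922 -2.223
vertex -1.107 -1.225 -2.44
vertex -0.695 -1.809 -2.589
endloop
endfacet
facet normal 0.537 -0.762 0.362
outer loop
vertex -1.102 -1.922 -2.223
vertex -0.695 -1.809 -2.589
vertex -0.213 -0.875 -1.34
endloop
endfacet

endsolid


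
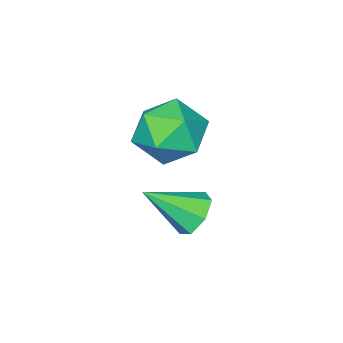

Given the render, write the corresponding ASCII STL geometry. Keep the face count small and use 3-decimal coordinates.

solid 
facet normal -0.610 0.548 -0.572
outer loop
vertex -0.736 2.921 -2.799
vertex -1.307 2.496 -2.597
vertex -1.055 3.113 -2.275
endloop
endfacet
facet normal 0.803 0.516 0.299
outer loop
vertex -0.736 2.921 -2.799
vertex -1.055 3.113 -2.275
vertex -0.313 1.604 -1.663
endloop
endfacet
facet normal -0.610 0.548 -0.573
outer loop
vertex -1.055 3.113 -2.275
vertex -1.307 2.496 -2.597
vertex -1.564 2.84 -1.994
endloop
endfacet
facet normal 0.227 0.460 0.858
outer loop
vertex -1.055 3.113 -2.275
vertex -1.564 2.84 -1.994
vertex -0.313 1.604 -1.663
endloop
endfacet
facet normal -0.610 0.548 -0.572
outer loop
vertex -1.564 2.84 -1.994
vertex -1.307 2.496 -2.597
vertex -1.879 2.308 -2.167
endloop
endfacet
facet normal -0.345 -0.099 0.933
outer loop
vertex -1.564 2.84 -1.994
vertex -1.879 2.308 -2.167
vertex -0.313 1.604 -1.663
endloop
endfacet
facet normal -0.610 0.548 -0.572
outer loop
vertex -1.879 2.308 -2.167
vertex -1.307 2.496 -2.597
vertex -1.764 1.918 -2.663
endloop
endfacet
facet normal -0.483 -0.739 0.469
outer loop
vertex -1.879 2.308 -2.167
vertex -1.764 1.918 -2.663
vertex -0.313 1.604 -1.663
endloop
endfacet
facet normal -0.610 0.548 -0.573
outer loop
vertex -1.764 1.918 -2.663
vertex -1.307 2.496 -2.597
vertex -1.304 1.963 -3.11
endloop
endfacet
facet normal -0.084 -0.979 -0.185
outer loop
vertex -1.764 1.918 -2.663
vertex -1.304 1.963 -3.11
vertex -0.313 1.604 -1.663
endloop
endfacet
facet normal -0.610 0.548 -0.573
outer loop
vertex -1.304 1.963 -3.11
vertex -1.307 2.496 -2.597
vertex -0.847 2.409 -3.17
endloop
endfacet
facet normal 0.552 -0.638 -0.537
outer loop
vertex -1.304 1.963 -3.11
vertex -0.847 2.409 -3.17
vertex -0.313 1.604 -1.663
endloop
endfacet
facet normal -0.610 0.547 -0.573
outer loop
vertex -0.847 2.409 -3.17
vertex -1.307 2.496 -2.597
vertex -0.736 2.921 -2.799
endloop
endfacet
facet normal 0.947 0.027 -0.321
outer loop
vertex -0.847 2.409 -3.17
vertex -0.736 2.921 -2.799
vertex -0.313 1.604 -1.663
endloop
endfacet
facet normal -0.947 0.191 -0.258
outer loop
vertex -1.834 2.0 -0.567
vertex -2.173 1.216 0.098
vertex -2.069 2.23 0.465
endloop
endfacet
facet normal -0.550 0.780 -0.299
outer loop
vertex -1.834 2.0 -0.567
vertex -2.069 2.23 0.465
vertex -1.195 2.667 -0.001
endloop
endfacet
facet normal -0.016 0.656 -0.755
outer loop
vertex -1.834 2.0 -0.567
vertex -1.195 2.667 -0.001
vertex -0.757 1.923 -0.656
endloop
endfacet
facet normal -0.083 -0.013 -0.996
outer loop
vertex -1.834 2.0 -0.567
vertex -0.757 1.923 -0.656
vertex -1.362 1.026 -0.594
endloop
endfacet
facet normal -0.659 -0.300 -0.690
outer loop
vertex -1.834 2.0 -0.567
vertex -1.362 1.026 -0.594
vertex -2.173 1.216 0.098
endloop
endfacet
facet normal -0.266 0.900 0.346
outer loop
vertex -1.195 2.667 -0.001
vertex -2.069 2.23 0.465
vertex -1.138 2.294 1.014
endloop
endfacet
facet normal -0.910 -0.055 0.410
outer loop
vertex -2.069 2.23 0.465
vertex -2.173 1.216 0.098
vertex -1.743 1.397 1.076
endloop
endfacet
facet normal -0.444 -0.849 -0.287
outer loop
vertex -2.173 1.216 0.098
vertex -1.362 1.026 -0.594
vertex -1.305 0.653 0.421
endloop
endfacet
facet normal 0.489 -0.384 -0.784
outer loop
vertex -1.362 1.026 -0.594
vertex -0.757 1.923 -0.656
vertex -0.431 1.09 -0.045
endloop
endfacet
facet normal 0.599 0.698 -0.392
outer loop
vertex -0.757 1.923 -0.656
vertex -1.195 2.667 -0.001
vertex -0.327 2.104 0.322
endloop
endfacet
facet normal 0.083 0.013 0.996
outer loop
vertex -0.666 1.32 0.987
vertex -1.138 2.294 1.014
vertex -1.743 1.397 1.076
endloop
endfacet
facet normal 0.016 -0.656 0.755
outer loop
vertex -0.666 1.32 0.987
vertex -1.743 1.397 1.076
vertex -1.305 0.653 0.421
endloop
endfacet
facet normal 0.550 -0.780 0.299
outer loop
vertex -0.666 1.32 0.987
vertex -1.305 0.653 0.421
vertex -0.431 1.09 -0.045
endloop
endfacet
facet normal 0.947 -0.191 0.258
outer loop
vertex -0.666 1.32 0.987
vertex -0.431 1.09 -0.045
vertex -0.327 2.104 0.322
endloop
endfacet
facet normal 0.659 0.300 0.690
outer loop
vertex -0.666 1.32 0.987
vertex -0.327 2.104 0.322
vertex -1.138 2.294 1.014
endloop
endfacet
facet normal -0.489 0.384 0.784
outer loop
vertex -1.743 1.397 1.076
vertex -1.138 2.294 1.014
vertex -2.069 2.23 0.465
endloop
endfacet
facet normal -0.599 -0.698 0.392
outer loop
vertex -1.305 0.653 0.421
vertex -1.743 1.397 1.076
vertex -2.173 1.216 0.098
endloop
endfacet
facet normal 0.266 -0.900 -0.346
outer loop
vertex -0.431 1.09 -0.045
vertex -1.305 0.653 0.421
vertex -1.362 1.026 -0.594
endloop
endfacet
facet normal 0.910 0.055 -0.410
outer loop
vertex -0.327 2.104 0.322
vertex -0.431 1.09 -0.045
vertex -0.757 1.923 -0.656
endloop
endfacet
facet normal 0.444 0.849 0.287
outer loop
vertex -1.138 2.294 1.014
vertex -0.327 2.104 0.322
vertex -1.195 2.667 -0.001
endloop
endfacet

endsolid


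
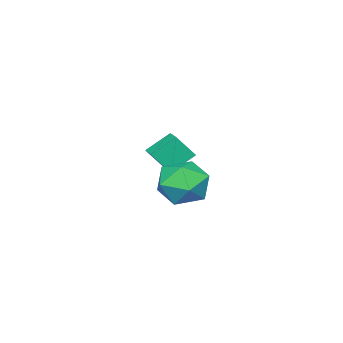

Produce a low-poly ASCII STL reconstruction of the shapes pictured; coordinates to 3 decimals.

solid 
facet normal 0.076 0.997 -0.030
outer loop
vertex 1.429 1.321 -2.11
vertex 1.21 1.373 -0.933
vertex 2.337 1.275 -1.33
endloop
endfacet
facet normal 0.489 0.695 -0.528
outer loop
vertex 1.429 1.321 -2.11
vertex 2.337 1.275 -1.33
vertex 2.332 0.552 -2.286
endloop
endfacet
facet normal 0.070 0.300 -0.951
outer loop
vertex 1.429 1.321 -2.11
vertex 2.332 0.552 -2.286
vertex 1.201 0.203 -2.48
endloop
endfacet
facet normal -0.600 0.359 -0.715
outer loop
vertex 1.429 1.321 -2.11
vertex 1.201 0.203 -2.48
vertex 0.508 0.71 -1.643
endloop
endfacet
facet normal -0.597 0.789 -0.146
outer loop
vertex 1.429 1.321 -2.11
vertex 0.508 0.71 -1.643
vertex 1.21 1.373 -0.933
endloop
endfacet
facet normal 0.946 0.257 -0.199
outer loop
vertex 2.332 0.552 -2.286
vertex 2.337 1.275 -1.33
vertex 2.672 0.13 -1.217
endloop
endfacet
facet normal 0.278 0.746 0.606
outer loop
vertex 2.337 1.275 -1.33
vertex 1.21 1.373 -0.933
vertex 1.979 0.637 -0.38
endloop
endfacet
facet normal -0.810 0.409 0.419
outer loop
vertex 1.21 1.373 -0.933
vertex 0.508 0.71 -1.643
vertex 0.848 0.288 -0.574
endloop
endfacet
facet normal -0.816 -0.288 -0.501
outer loop
vertex 0.508 0.71 -1.643
vertex 1.201 0.203 -2.48
vertex 0.843 -0.435 -1.53
endloop
endfacet
facet normal 0.270 -0.382 -0.884
outer loop
vertex 1.201 0.203 -2.48
vertex 2.332 0.552 -2.286
vertex 1.97 -0.533 -1.927
endloop
endfacet
facet normal 0.600 -0.359 0.715
outer loop
vertex 1.751 -0.481 -0.75
vertex 2.672 0.13 -1.217
vertex 1.979 0.637 -0.38
endloop
endfacet
facet normal -0.070 -0.300 0.951
outer loop
vertex 1.751 -0.481 -0.75
vertex 1.979 0.637 -0.38
vertex 0.848 0.288 -0.574
endloop
endfacet
facet normal -0.489 -0.695 0.528
outer loop
vertex 1.751 -0.481 -0.75
vertex 0.848 0.288 -0.574
vertex 0.843 -0.435 -1.53
endloop
endfacet
facet normal -0.076 -0.997 0.030
outer loop
vertex 1.751 -0.481 -0.75
vertex 0.843 -0.435 -1.53
vertex 1.97 -0.533 -1.927
endloop
endfacet
facet normal 0.597 -0.789 0.146
outer loop
vertex 1.751 -0.481 -0.75
vertex 1.97 -0.533 -1.927
vertex 2.672 0.13 -1.217
endloop
endfacet
facet normal 0.816 0.288 0.501
outer loop
vertex 1.979 0.637 -0.38
vertex 2.672 0.13 -1.217
vertex 2.337 1.275 -1.33
endloop
endfacet
facet normal -0.270 0.382 0.884
outer loop
vertex 0.848 0.288 -0.574
vertex 1.979 0.637 -0.38
vertex 1.21 1.373 -0.933
endloop
endfacet
facet normal -0.946 -0.257 0.199
outer loop
vertex 0.843 -0.435 -1.53
vertex 0.848 0.288 -0.574
vertex 0.508 0.71 -1.643
endloop
endfacet
facet normal -0.278 -0.746 -0.606
outer loop
vertex 1.97 -0.533 -1.927
vertex 0.843 -0.435 -1.53
vertex 1.201 0.203 -2.48
endloop
endfacet
facet normal 0.810 -0.409 -0.419
outer loop
vertex 2.672 0.13 -1.217
vertex 1.97 -0.533 -1.927
vertex 2.332 0.552 -2.286
endloop
endfacet
facet normal -0.407 0.456 -0.791
outer loop
vertex -4.0 -3.406 -2.572
vertex -3.437 -2.677 -2.441
vertex -3.048 -3.992 -3.399
endloop
endfacet
facet normal -0.605 -0.784 -0.141
outer loop
vertex -2.503 -4.603 -2.339
vertex -4.0 -3.406 -2.572
vertex -3.048 -3.992 -3.399
endloop
endfacet
facet normal -0.407 0.456 -0.791
outer loop
vertex -3.048 -3.992 -3.399
vertex -3.437 -2.677 -2.441
vertex -2.486 -3.263 -3.268
endloop
endfacet
facet normal 0.685 -0.421 -0.595
outer loop
vertex -2.486 -3.263 -3.268
vertex -2.503 -4.603 -2.339
vertex -3.048 -3.992 -3.399
endloop
endfacet
facet normal -0.684 0.422 0.595
outer loop
vertex -4.0 -3.406 -2.572
vertex -2.892 -3.288 -1.381
vertex -3.437 -2.677 -2.441
endloop
endfacet
facet normal -0.605 -0.784 -0.140
outer loop
vertex -3.454 -4.017 -1.512
vertex -4.0 -3.406 -2.572
vertex -2.503 -4.603 -2.339
endloop
endfacet
facet normal -0.685 0.421 0.595
outer loop
vertex -3.454 -4.017 -1.512
vertex -2.892 -3.288 -1.381
vertex -4.0 -3.406 -2.572
endloop
endfacet
facet normal 0.605 0.784 0.141
outer loop
vertex -3.437 -2.677 -2.441
vertex -2.892 -3.288 -1.381
vertex -2.486 -3.263 -3.268
endloop
endfacet
facet normal 0.684 -0.421 -0.595
outer loop
vertex -1.94 -3.874 -2.208
vertex -2.503 -4.603 -2.339
vertex -2.486 -3.263 -3.268
endloop
endfacet
facet normal 0.605 0.784 0.140
outer loop
vertex -2.486 -3.263 -3.268
vertex -2.892 -3.288 -1.381
vertex -1.94 -3.874 -2.208
endloop
endfacet
facet normal 0.407 -0.456 0.791
outer loop
vertex -1.94 -3.874 -2.208
vertex -3.454 -4.017 -1.512
vertex -2.503 -4.603 -2.339
endloop
endfacet
facet normal 0.407 -0.456 0.792
outer loop
vertex -2.892 -3.288 -1.381
vertex -3.454 -4.017 -1.512
vertex -1.94 -3.874 -2.208
endloop
endfacet

endsolid
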